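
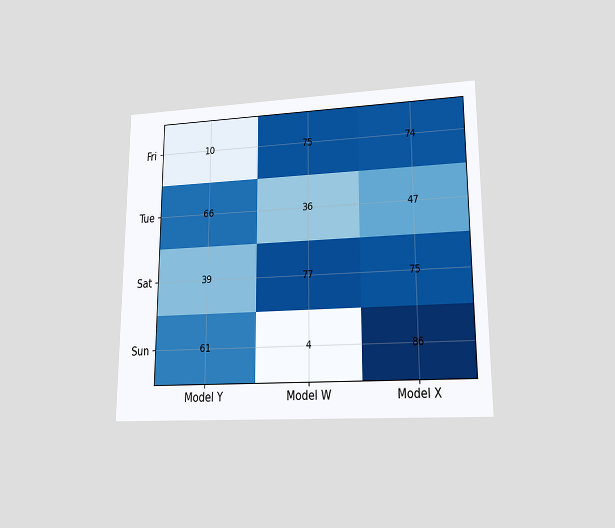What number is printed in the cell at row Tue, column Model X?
The chart is viewed at a slight angle. The (Tue, Model X) cell reads 47.

47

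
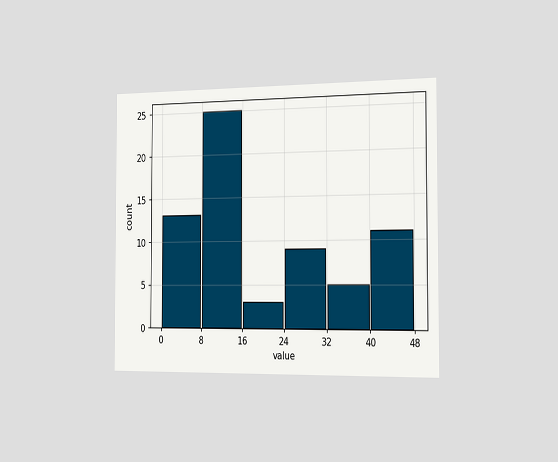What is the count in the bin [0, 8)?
13

The chart is viewed slightly from the right. The [0, 8) bin has height 13.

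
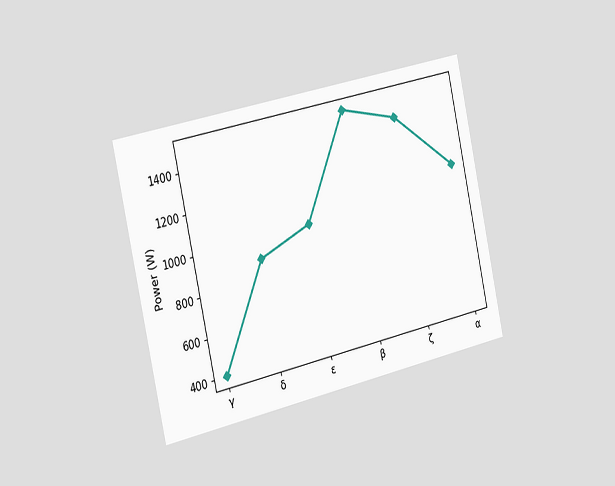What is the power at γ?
400W

The chart is tilted about 12° counter-clockwise and viewed slightly from the left. At γ, the line is at 400W.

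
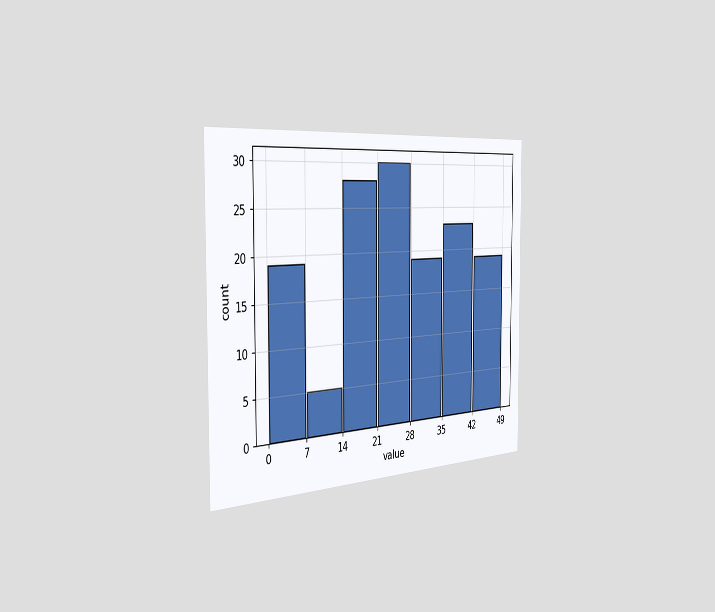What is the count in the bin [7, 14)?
The chart is viewed slightly from the left. The [7, 14) bin has height 5.

5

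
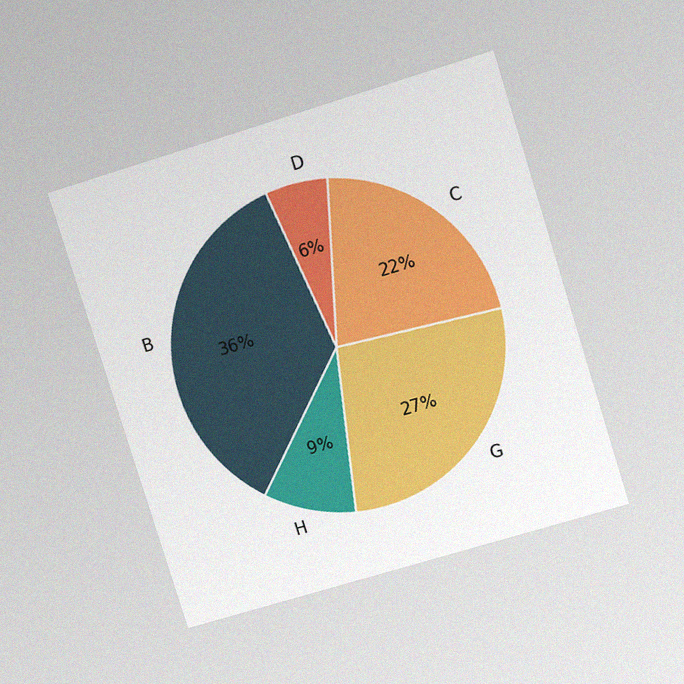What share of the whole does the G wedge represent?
27%

The chart is tilted about 17° counter-clockwise and viewed at a slight angle, with some photo noise. The G slice takes up 27% of the pie.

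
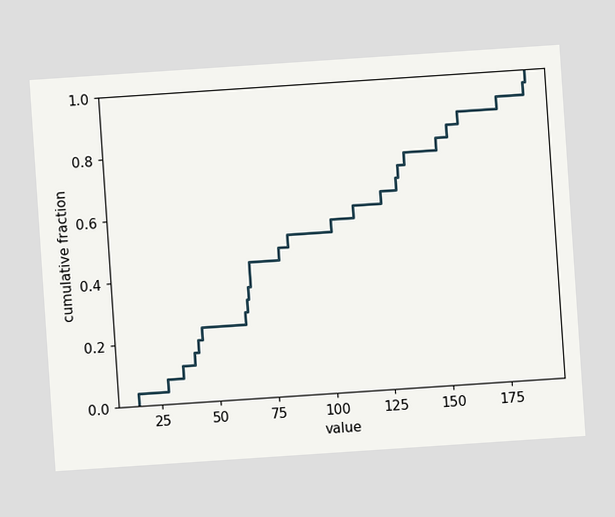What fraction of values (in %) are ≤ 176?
92%

The chart is tilted about 4° counter-clockwise. At x=176 the ECDF step is at 92%.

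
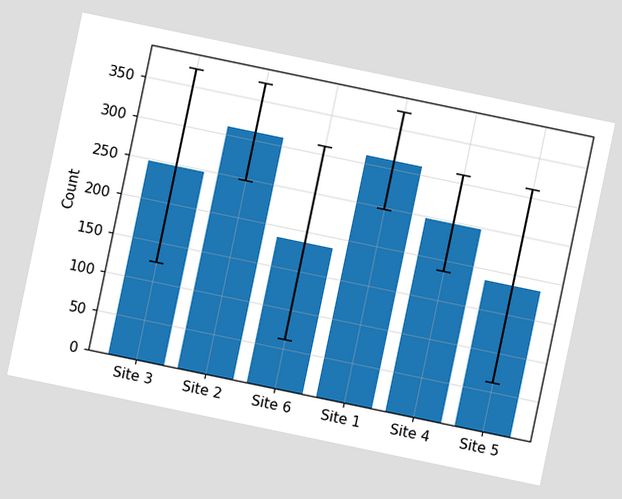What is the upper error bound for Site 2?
372

The chart is tilted about 12° clockwise. The Site 2 bar's upper whisker reaches 372.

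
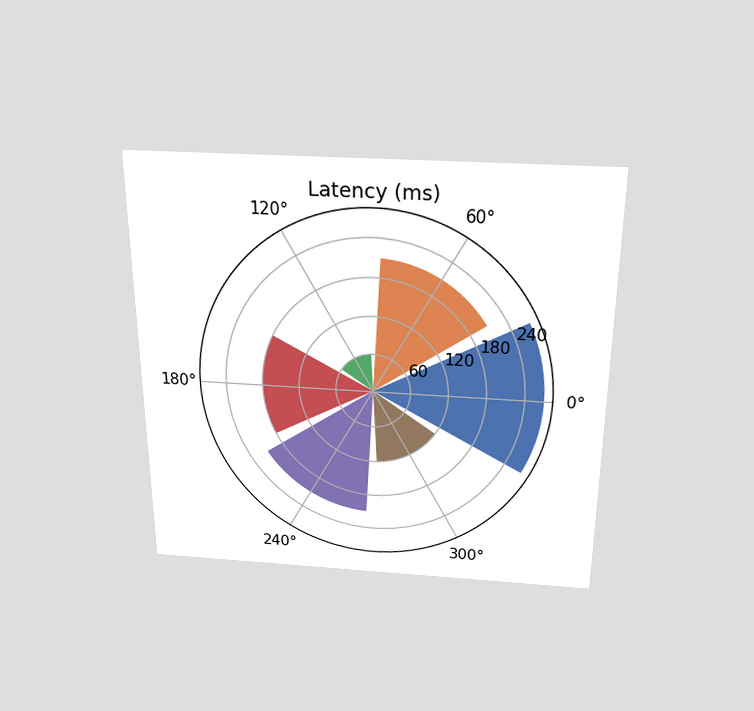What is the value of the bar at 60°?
210ms

The chart is viewed slightly from above. The bar at 60° reaches 210ms on the radial axis.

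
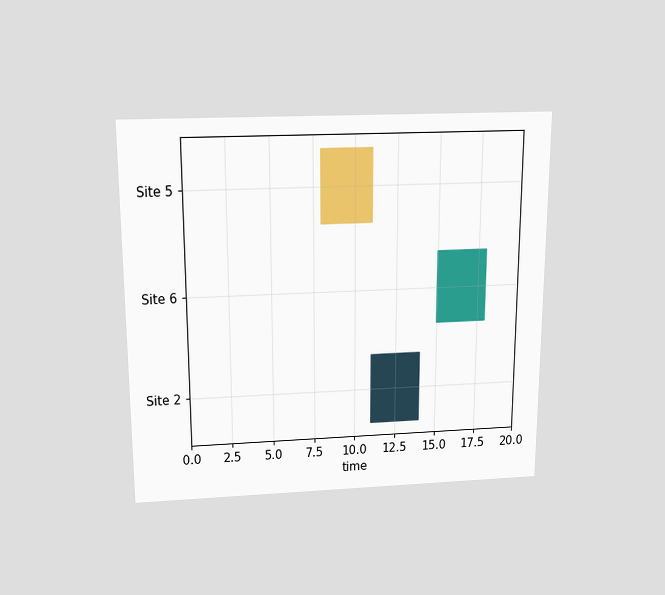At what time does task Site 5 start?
The chart is viewed slightly from above. The Site 5 bar begins at t=8.

8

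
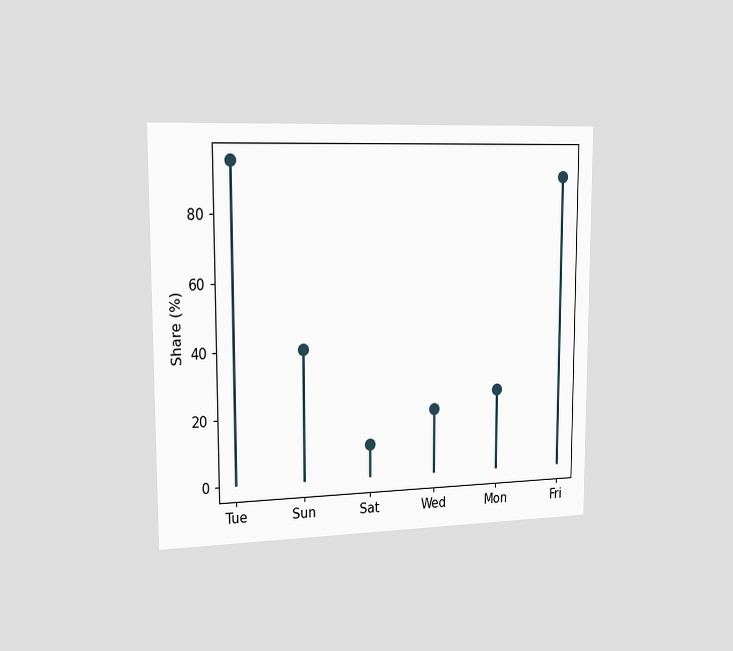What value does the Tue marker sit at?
95%

The chart is viewed slightly from the left. The Tue marker sits at 95%.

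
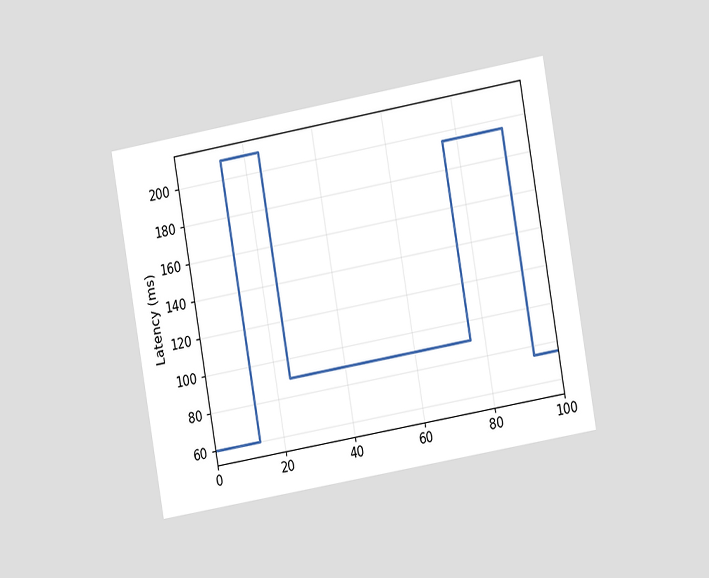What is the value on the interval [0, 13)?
60ms

The chart is tilted about 10° counter-clockwise and viewed at a slight angle. On [0, 13) the step sits at 60ms.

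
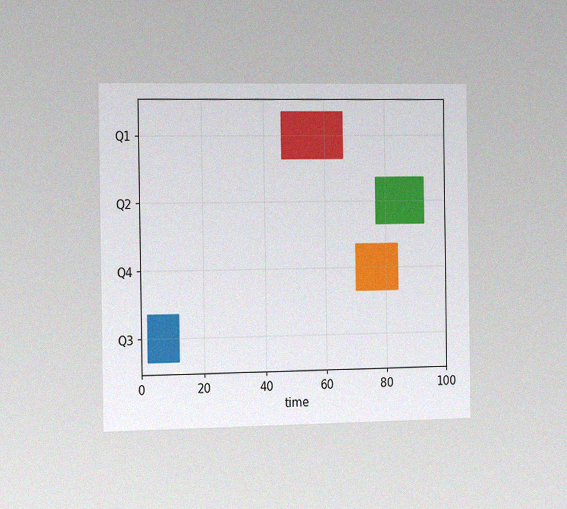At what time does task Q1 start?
The chart is viewed slightly from the left, with some photo noise. The Q1 bar begins at t=46.

46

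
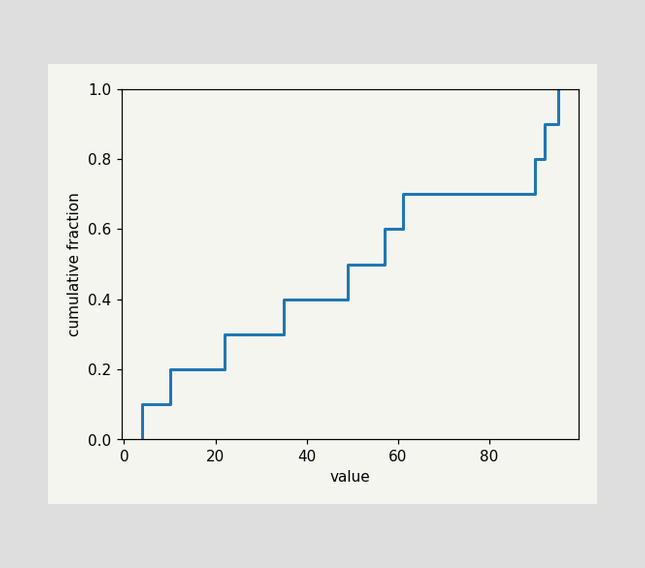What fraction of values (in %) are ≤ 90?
80%

At x=90 the ECDF step is at 80%.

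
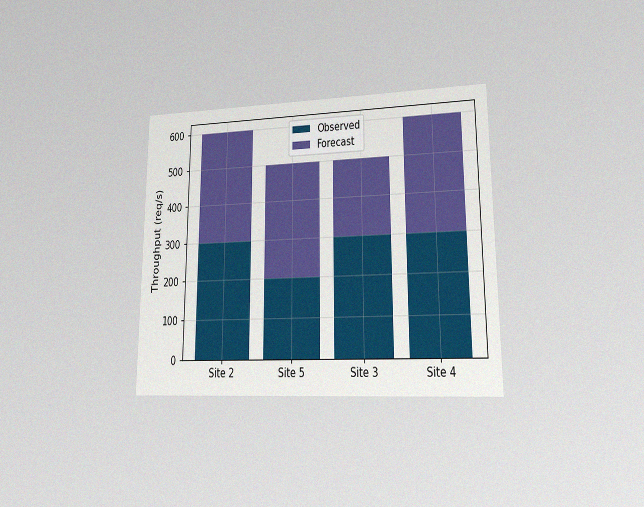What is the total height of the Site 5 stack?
500req/s

The chart is viewed at a slight angle, with some photo noise. The Site 5 stack's top reaches 500req/s on the y-axis.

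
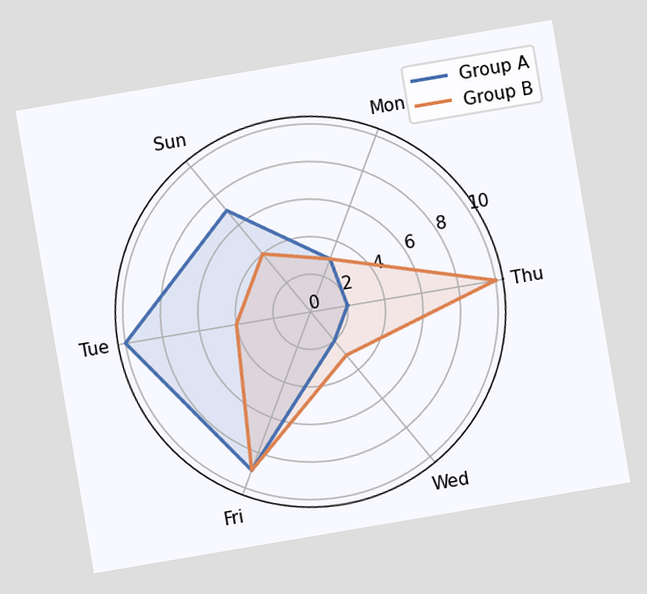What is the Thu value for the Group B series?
10

The chart is tilted about 10° counter-clockwise. On the Thu axis, Group B reaches 10.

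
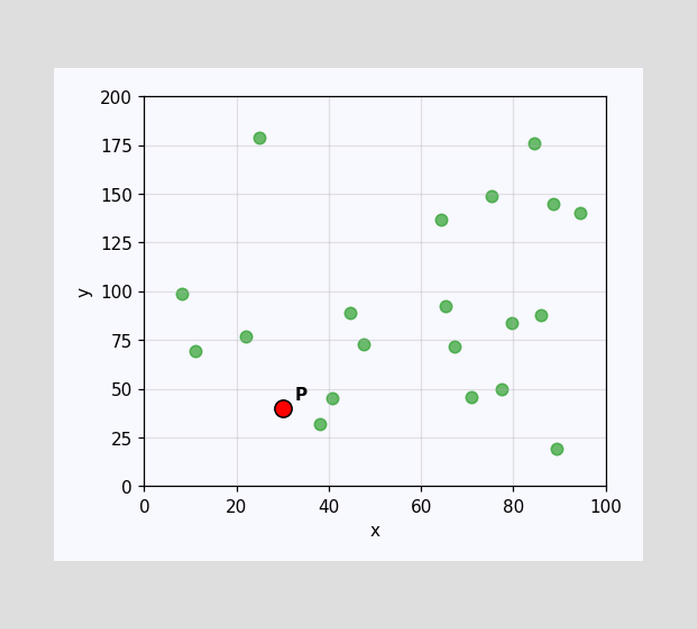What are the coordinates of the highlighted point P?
(30, 40)

Following the gridlines from P to each axis, P sits at (30, 40).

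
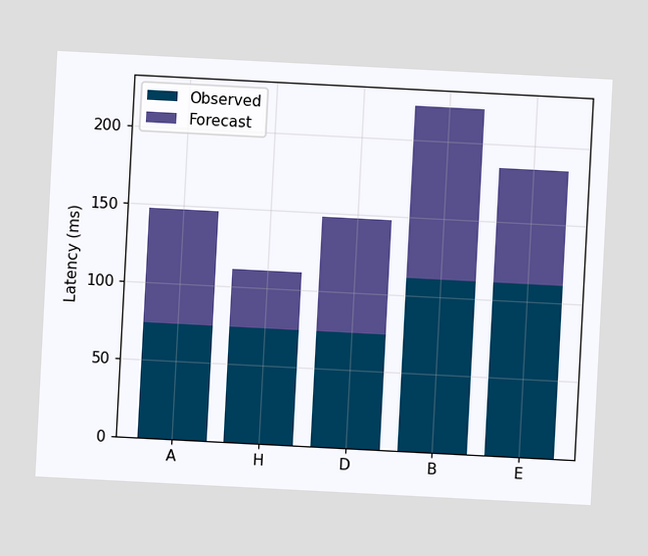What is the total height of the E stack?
185ms

The chart is tilted about 3° clockwise. The E stack's top reaches 185ms on the y-axis.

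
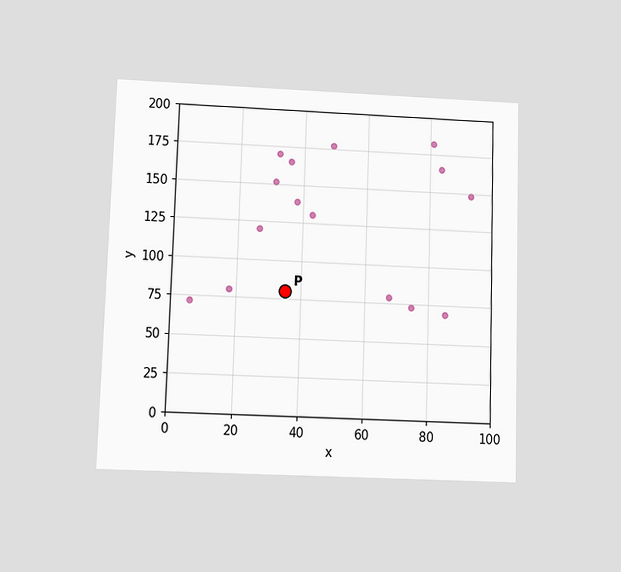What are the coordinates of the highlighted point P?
(35, 80)

The chart is viewed at a slight angle. Following the gridlines from P to each axis, P sits at (35, 80).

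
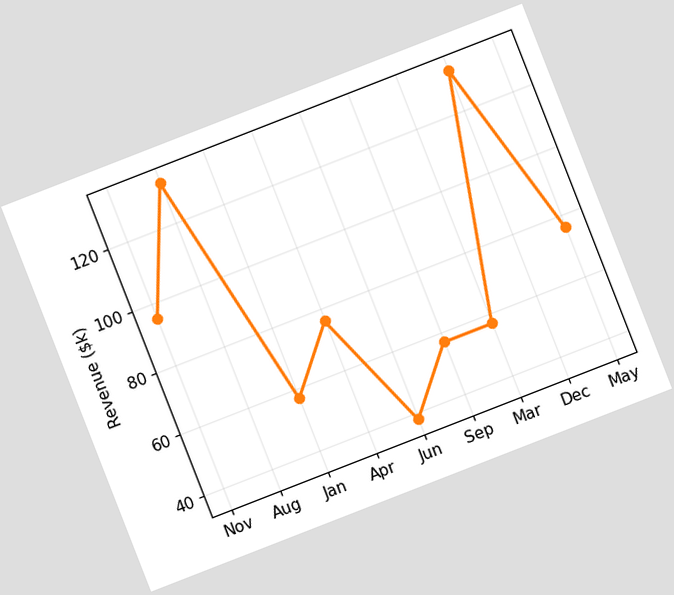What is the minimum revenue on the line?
$38k

The chart is tilted about 21° counter-clockwise. The lowest point is at Jun, and reading across to the y-axis gives $38k.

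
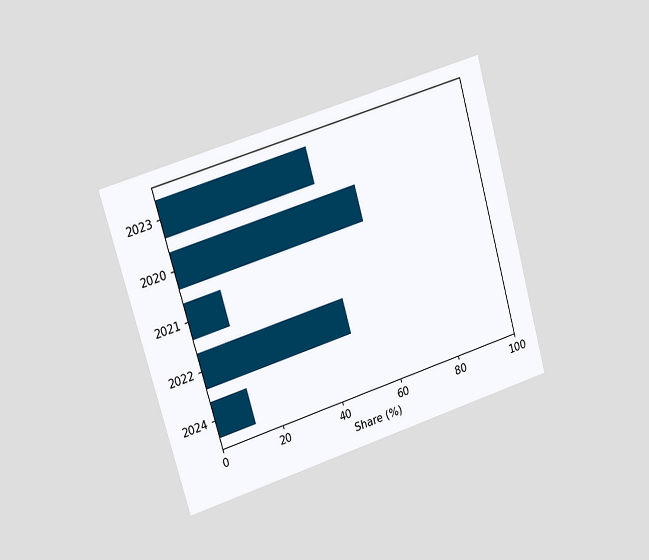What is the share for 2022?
The chart is tilted about 16° counter-clockwise and viewed slightly from the left. Reading along the chart's x-axis, the 2022 bar reaches 48%.

48%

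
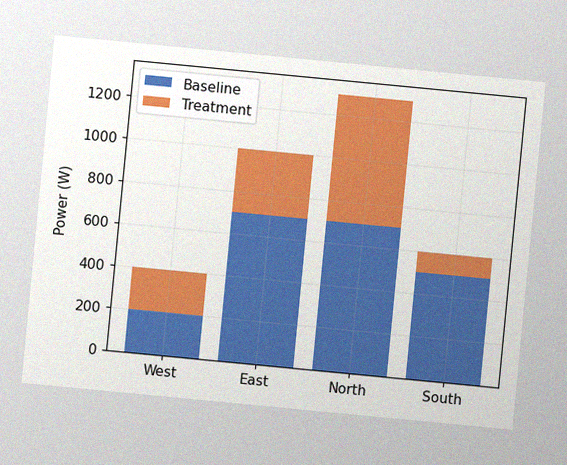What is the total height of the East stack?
The chart is tilted about 5° clockwise, with some photo noise. The East stack's top reaches 1000W on the y-axis.

1000W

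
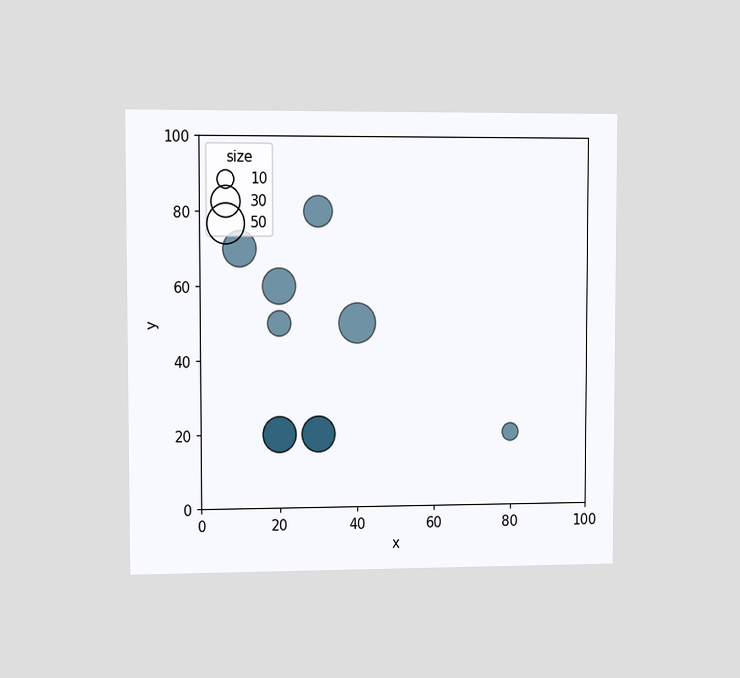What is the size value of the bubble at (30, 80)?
30

The chart is viewed slightly from the left. Matching the bubble at (30, 80) against the size legend gives 30.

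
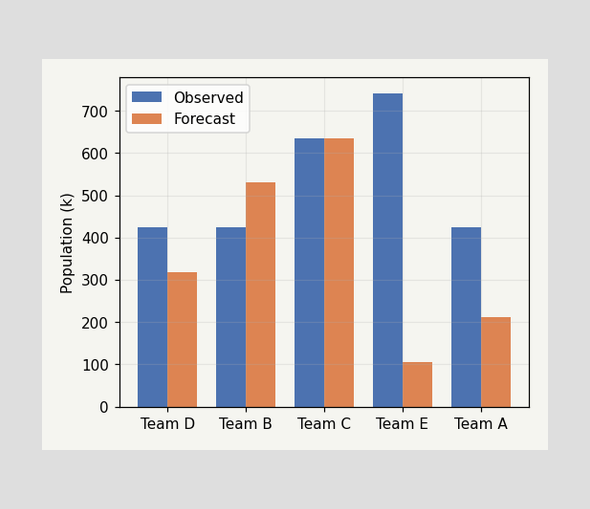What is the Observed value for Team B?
424k

The Observed bar at Team B reaches 424k on the y-axis.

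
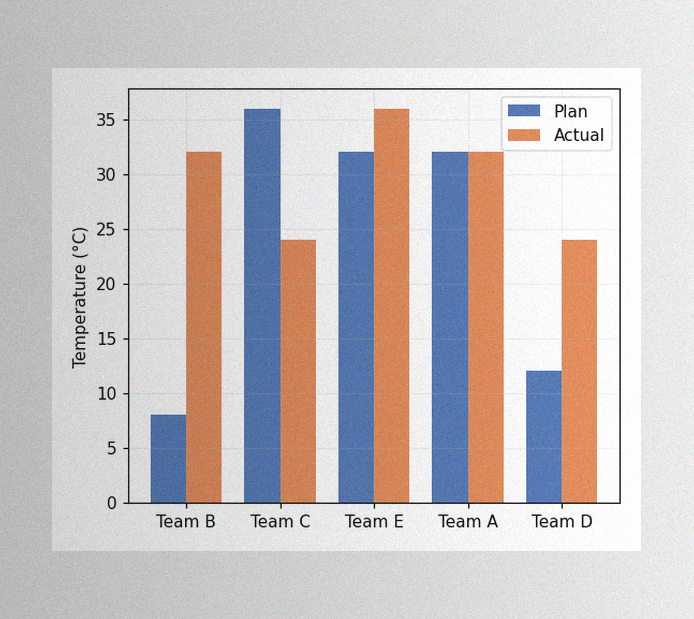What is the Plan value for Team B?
The image has some photo noise and uneven lighting. The Plan bar at Team B reaches 8°C on the y-axis.

8°C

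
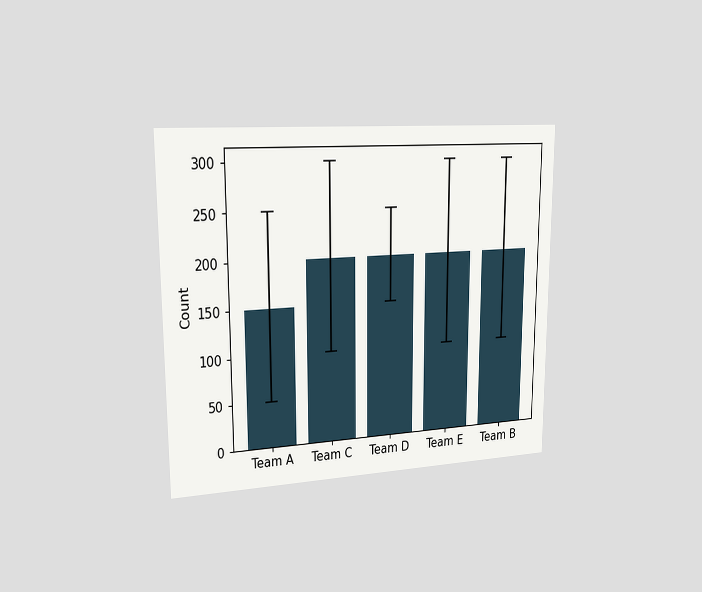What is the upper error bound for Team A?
250

The chart is viewed slightly from the left. The Team A bar's upper whisker reaches 250.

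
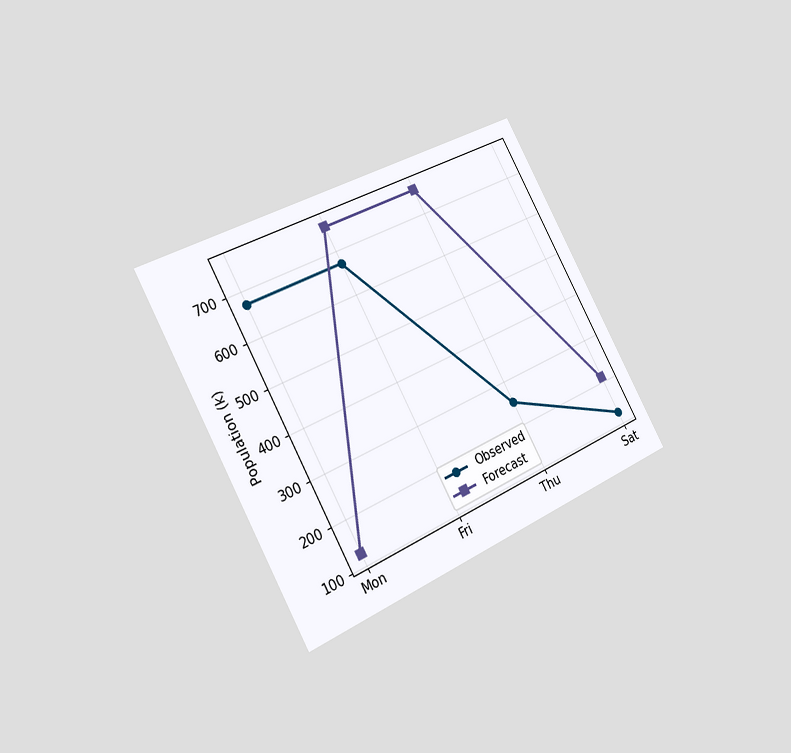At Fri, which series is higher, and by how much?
The chart is tilted about 29° counter-clockwise and viewed slightly from the left. At Fri, Forecast sits above the other line by 84k.

Forecast, by 84k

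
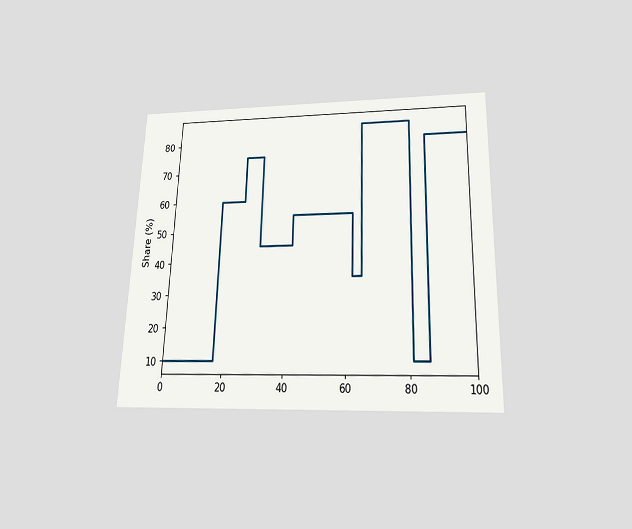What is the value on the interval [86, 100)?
80%

The chart is viewed slightly from below. On [86, 100) the step sits at 80%.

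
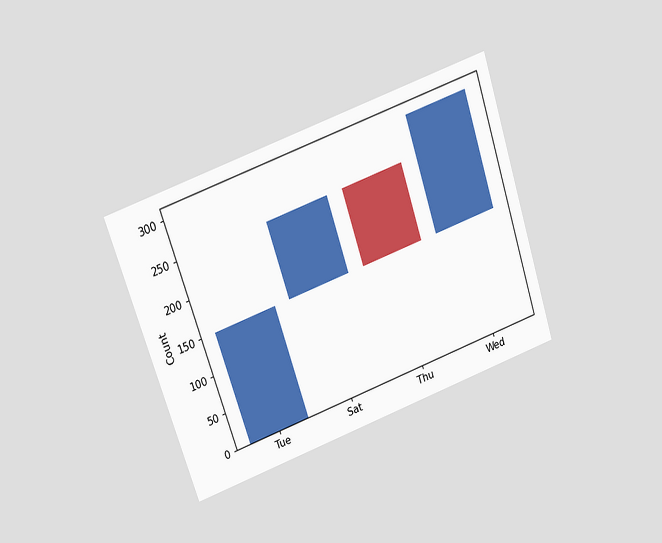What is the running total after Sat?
The chart is tilted about 19° counter-clockwise and viewed slightly from above. After Sat the running total reaches 250.

250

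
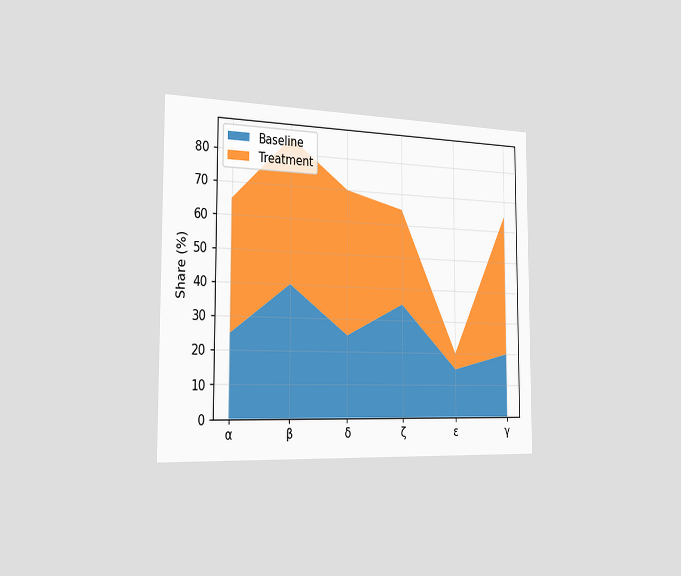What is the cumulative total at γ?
65%

The chart is viewed slightly from the left. The stacked total at γ reaches 65%.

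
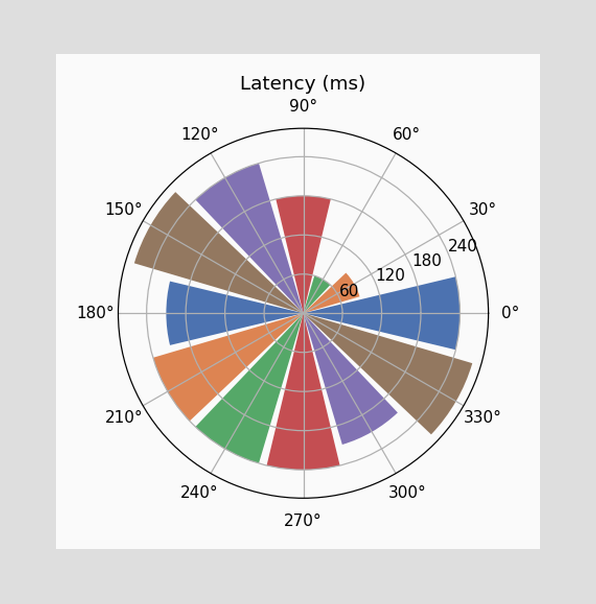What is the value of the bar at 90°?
The bar at 90° reaches 180ms on the radial axis.

180ms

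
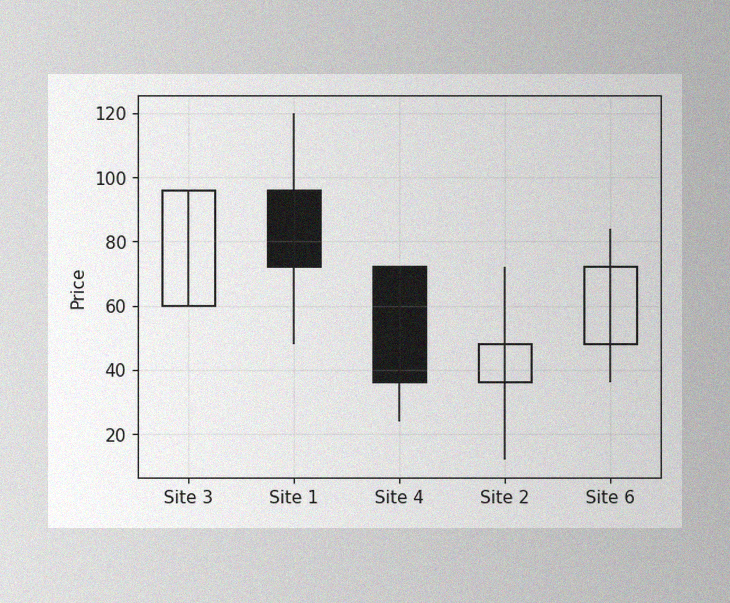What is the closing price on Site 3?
The image has some photo noise and uneven lighting. The Site 3 candle closes at 96.

96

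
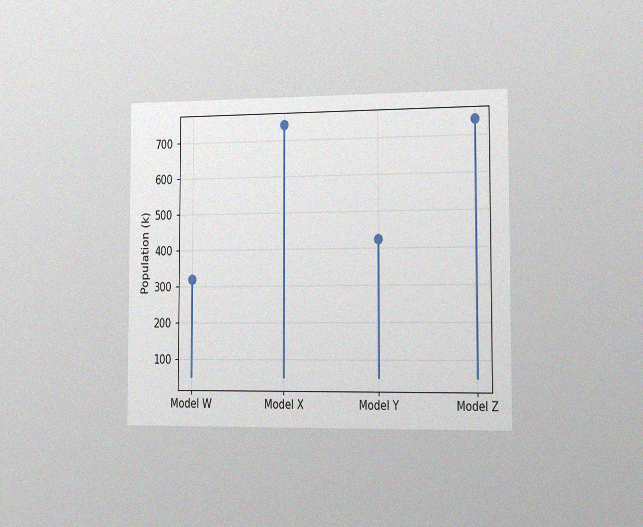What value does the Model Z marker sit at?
742k

The chart is viewed slightly from the right, with some photo noise. The Model Z marker sits at 742k.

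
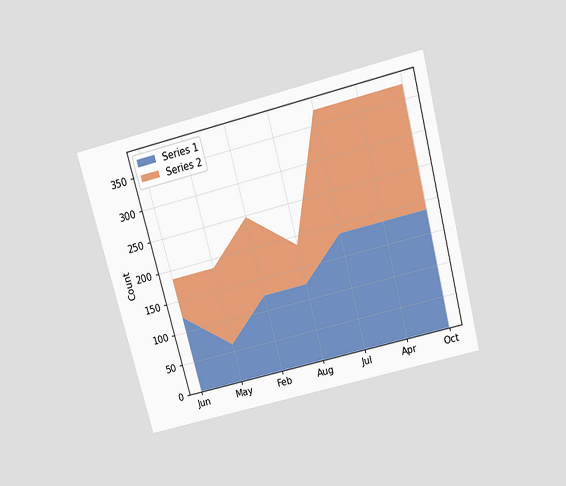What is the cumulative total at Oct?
The chart is tilted about 15° counter-clockwise and viewed slightly from above. The stacked total at Oct reaches 372.

372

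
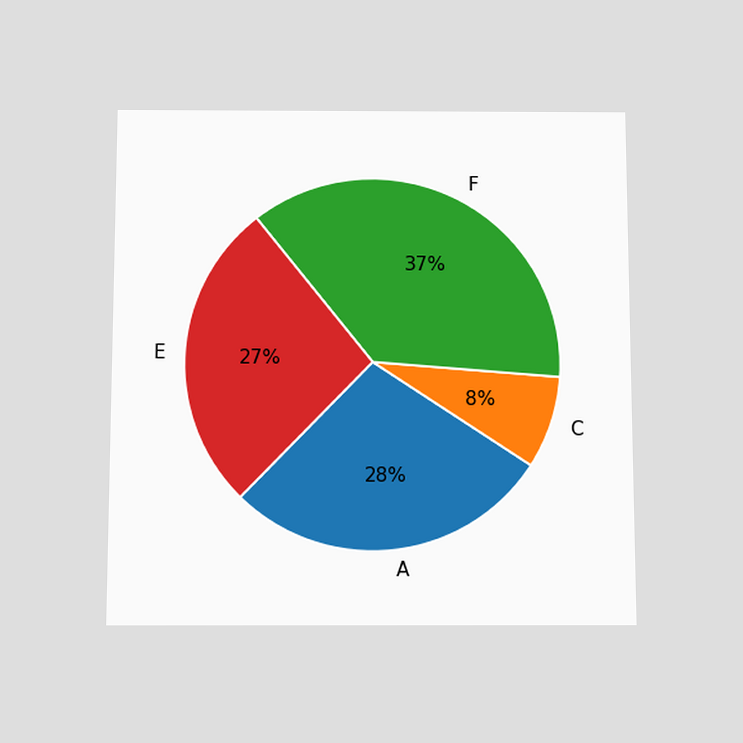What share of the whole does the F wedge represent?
The chart is viewed slightly from below. The F slice takes up 37% of the pie.

37%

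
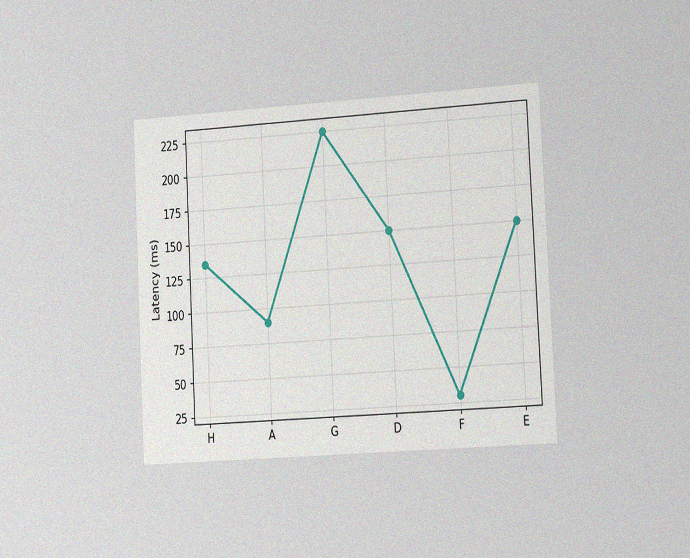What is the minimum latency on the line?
The chart is tilted about 3° counter-clockwise and viewed slightly from the right, with some photo noise. The lowest point is at F, and reading across to the y-axis gives 30ms.

30ms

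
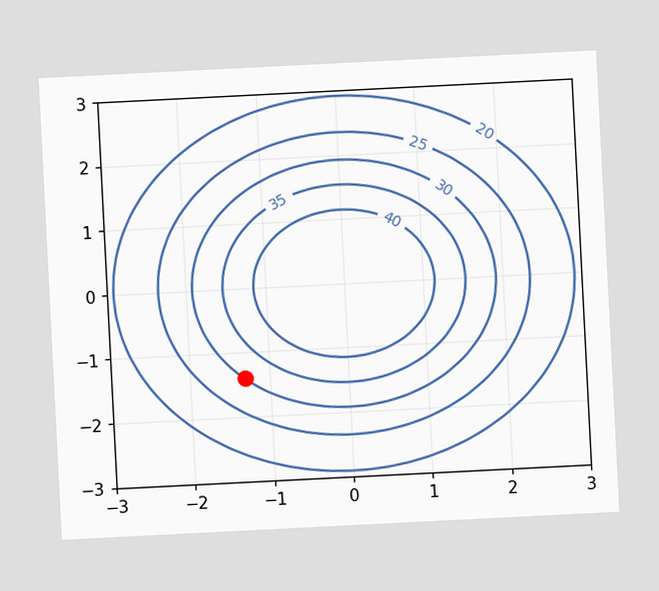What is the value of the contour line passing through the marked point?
30

The chart is tilted about 3° counter-clockwise. The marked point sits on the contour labelled 30.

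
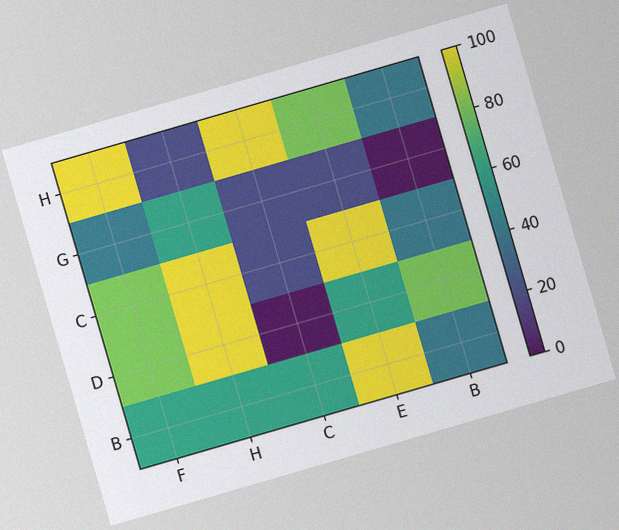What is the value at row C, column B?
The chart is tilted about 16° counter-clockwise, with some photo noise. Matching cell (C, B) against the colorbar gives 40.

40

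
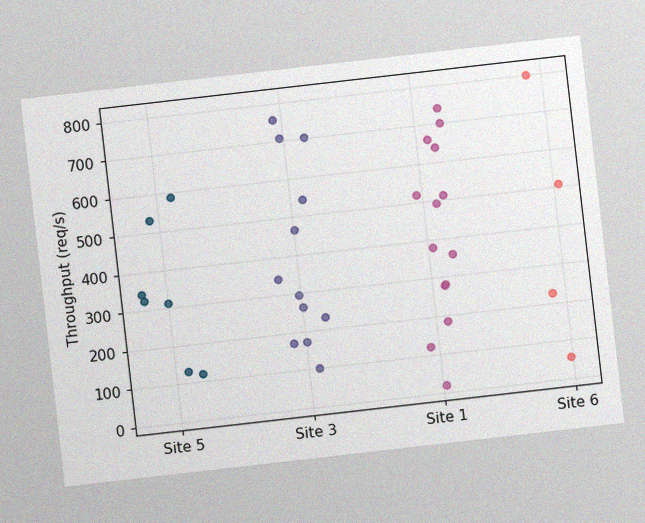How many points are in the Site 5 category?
7

The chart is tilted about 7° counter-clockwise, with some photo noise. Counting the markers in the Site 5 column gives 7.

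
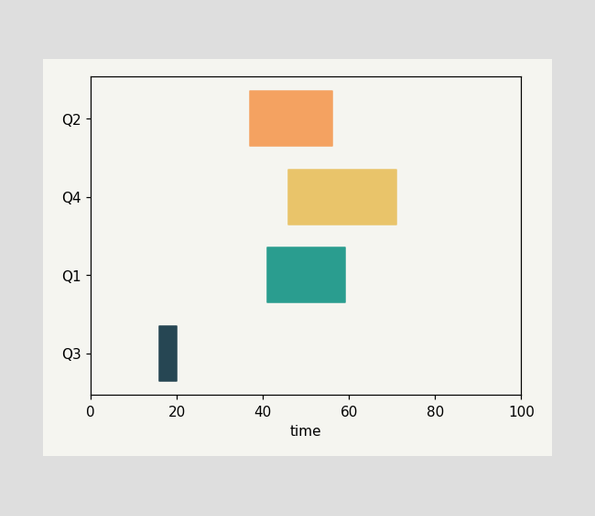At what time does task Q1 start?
The Q1 bar begins at t=41.

41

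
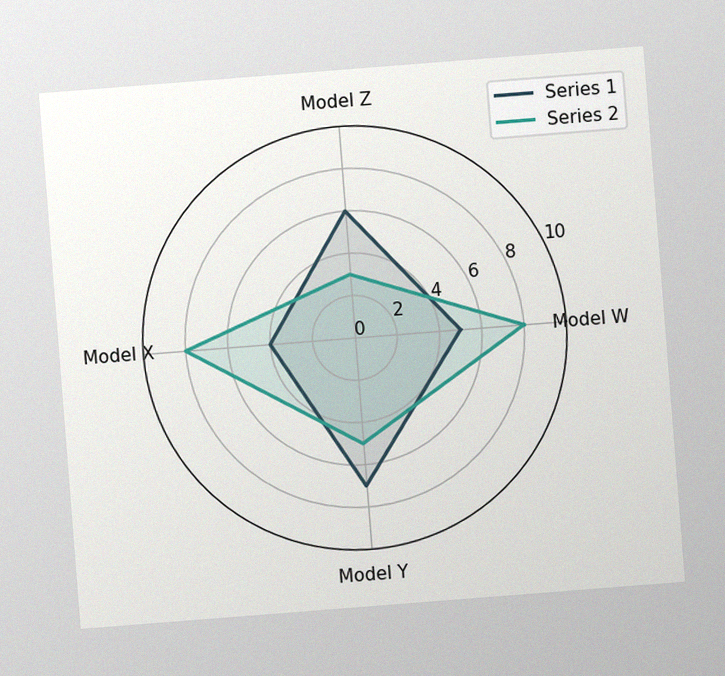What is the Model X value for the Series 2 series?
8

The chart is tilted about 4° counter-clockwise, with some photo noise. On the Model X axis, Series 2 reaches 8.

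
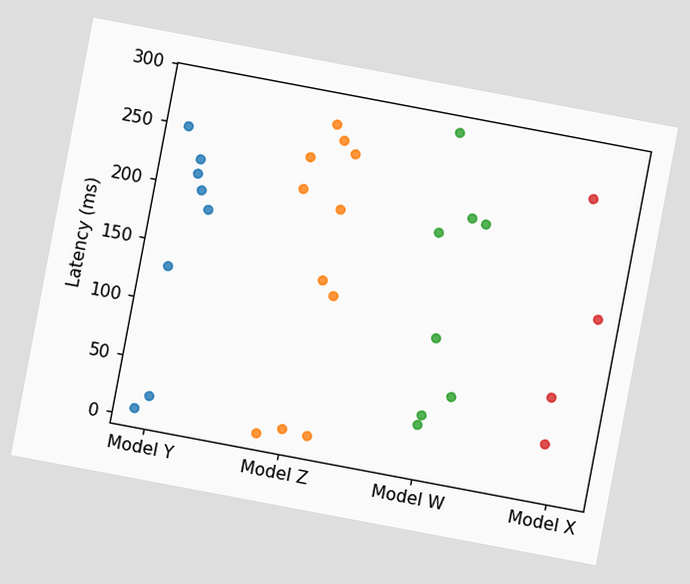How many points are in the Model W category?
8

The chart is tilted about 11° clockwise. Counting the markers in the Model W column gives 8.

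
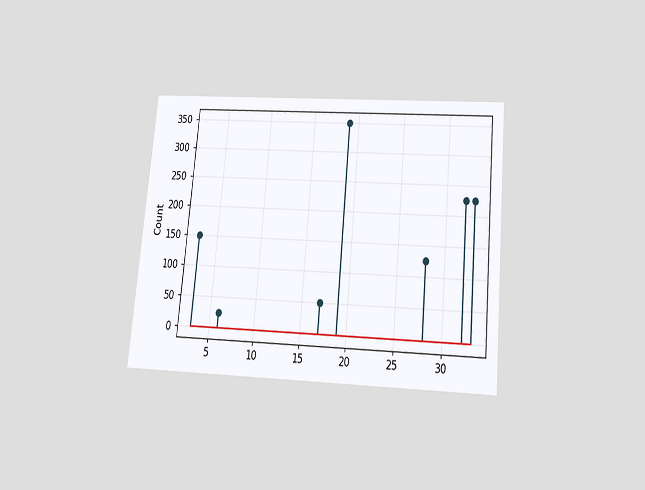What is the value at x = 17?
50

The chart is tilted about 5° clockwise and viewed slightly from below. The stem at x=17 reaches 50.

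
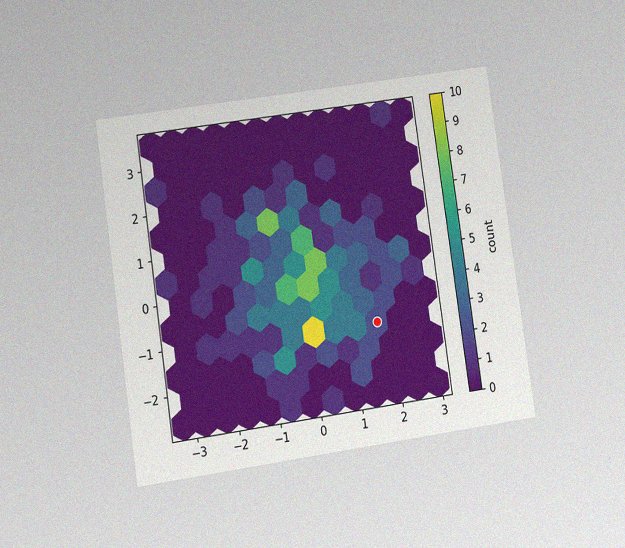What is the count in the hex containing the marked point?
2

The chart is tilted about 8° counter-clockwise and viewed at a slight angle, with some photo noise. The marked hex reads 2 on the colorbar.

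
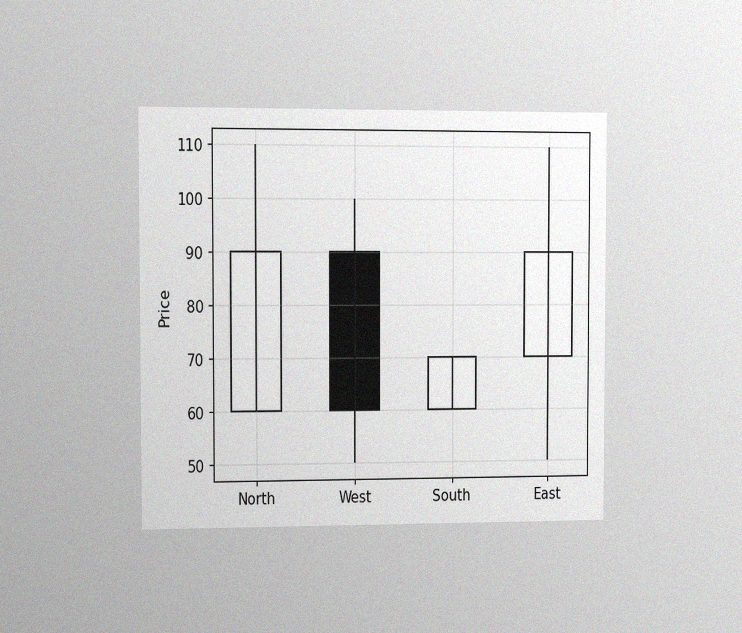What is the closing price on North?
90

The chart is viewed slightly from the left, with some photo noise. The North candle closes at 90.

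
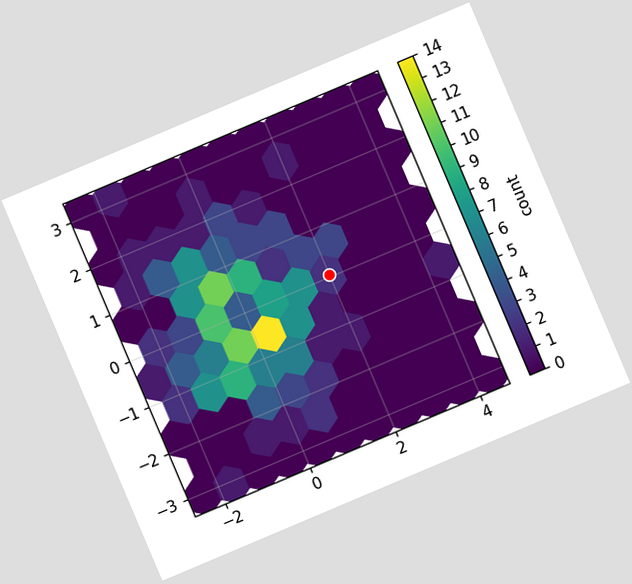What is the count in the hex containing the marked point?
The chart is tilted about 23° counter-clockwise. The marked hex reads 2 on the colorbar.

2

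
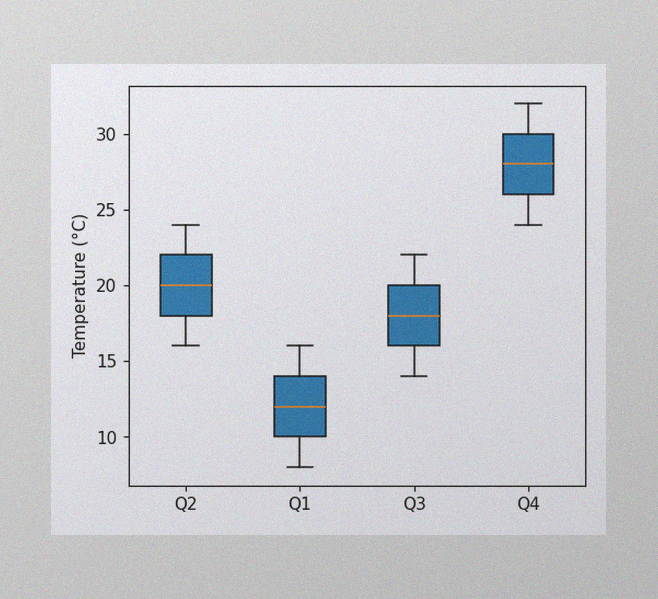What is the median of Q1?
The image has some photo noise and uneven lighting. The median line in the Q1 box sits at 12°C.

12°C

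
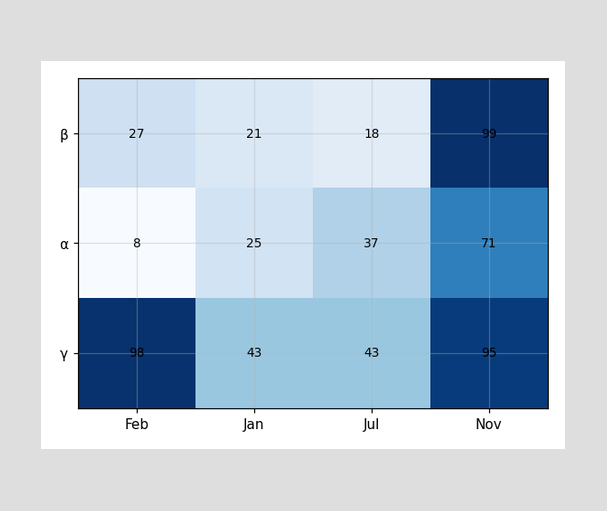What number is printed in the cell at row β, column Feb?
The (β, Feb) cell reads 27.

27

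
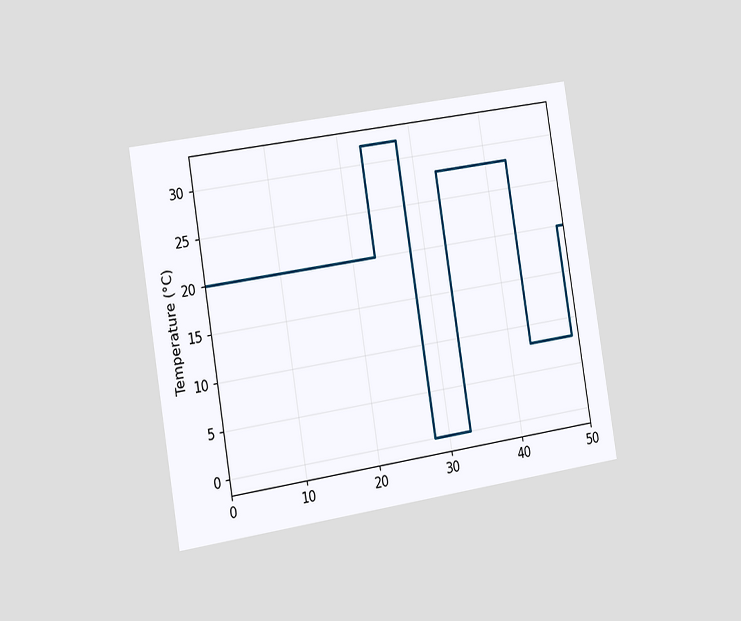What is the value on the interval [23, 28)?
The chart is tilted about 9° counter-clockwise and viewed slightly from the left. On [23, 28) the step sits at 32°C.

32°C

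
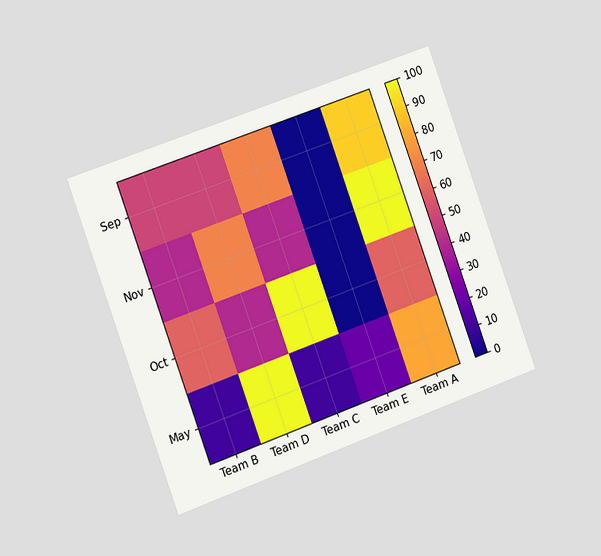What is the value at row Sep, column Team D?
50

The chart is tilted about 20° counter-clockwise and viewed slightly from the left. Matching cell (Sep, Team D) against the colorbar gives 50.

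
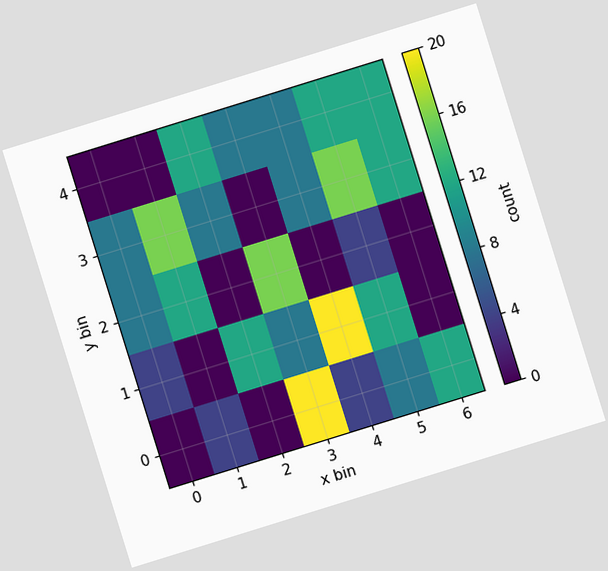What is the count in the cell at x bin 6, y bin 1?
The chart is tilted about 17° counter-clockwise. Matching the cell (6, 1) against the colorbar gives 0.

0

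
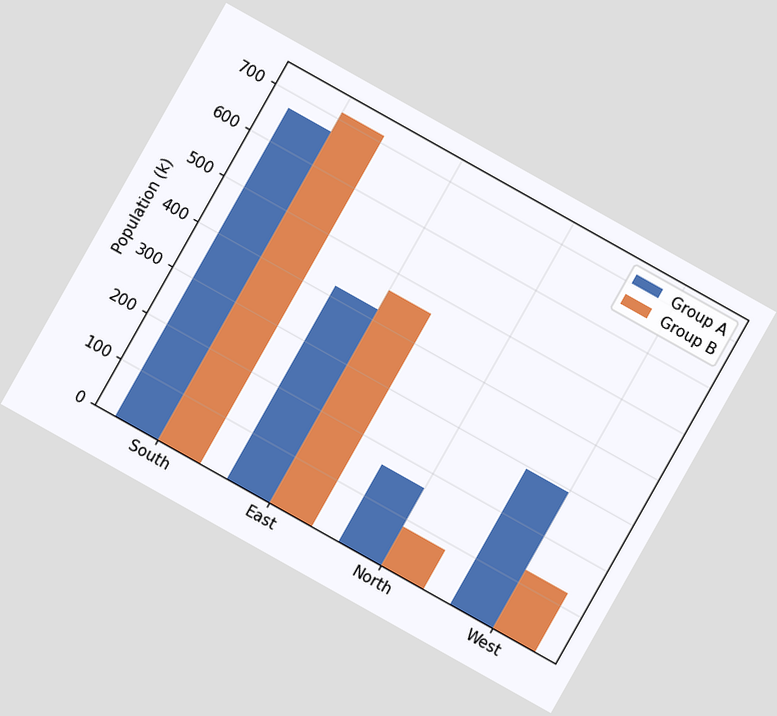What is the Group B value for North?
84k

The chart is tilted about 29° clockwise. The Group B bar at North reaches 84k on the y-axis.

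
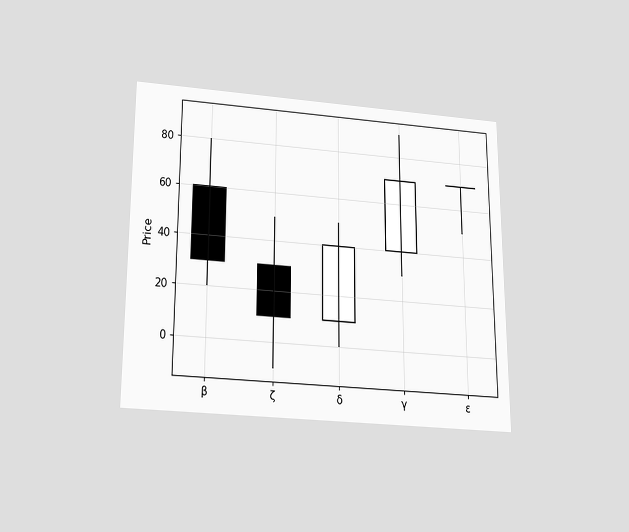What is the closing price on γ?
The chart is viewed slightly from below. The γ candle closes at 70.

70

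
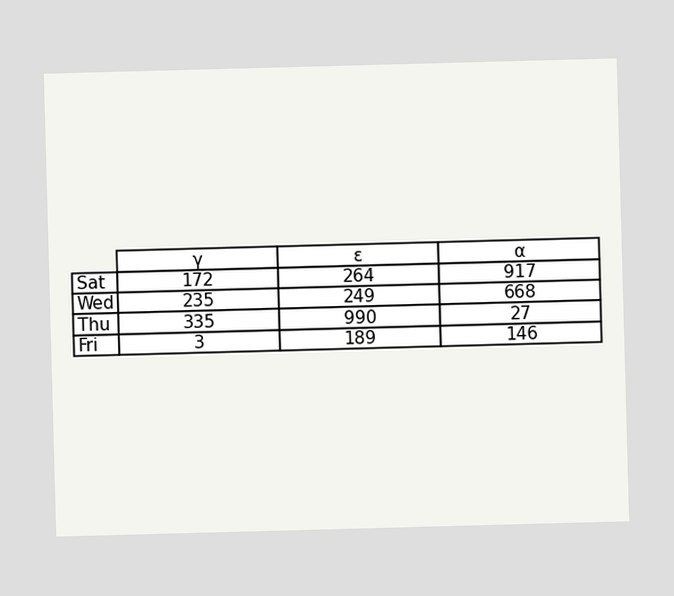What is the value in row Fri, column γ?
The (Fri, γ) cell reads 3.

3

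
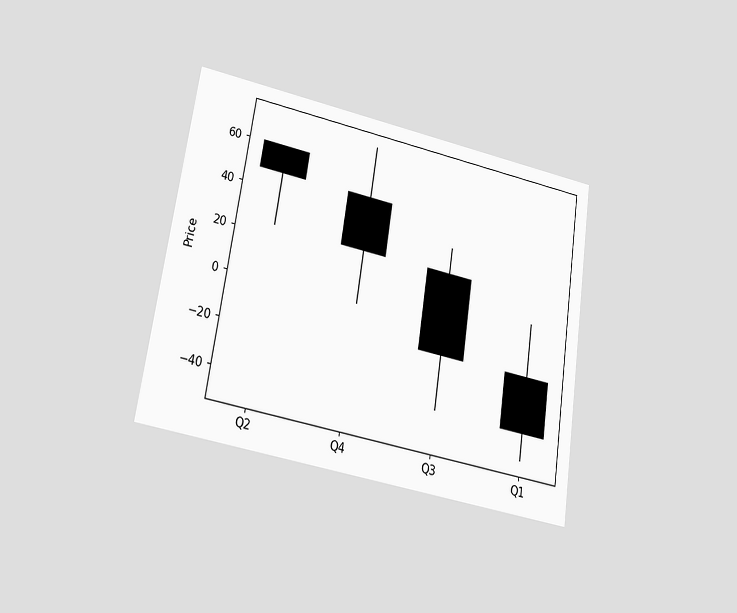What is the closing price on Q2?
The chart is tilted about 9° clockwise and viewed slightly from below. The Q2 candle closes at 48.

48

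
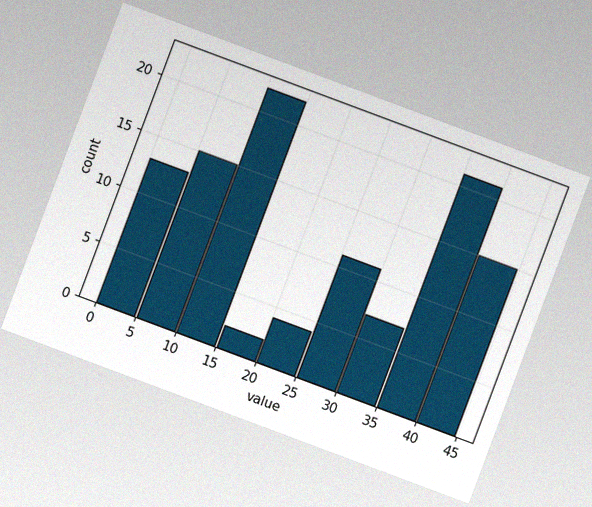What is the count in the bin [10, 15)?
The chart is tilted about 21° clockwise, with some photo noise. The [10, 15) bin has height 22.

22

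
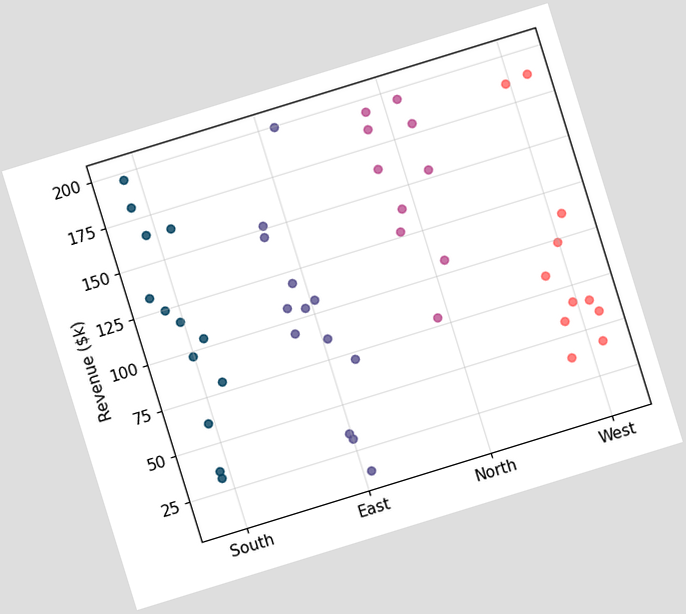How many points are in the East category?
13

The chart is tilted about 17° counter-clockwise. Counting the markers in the East column gives 13.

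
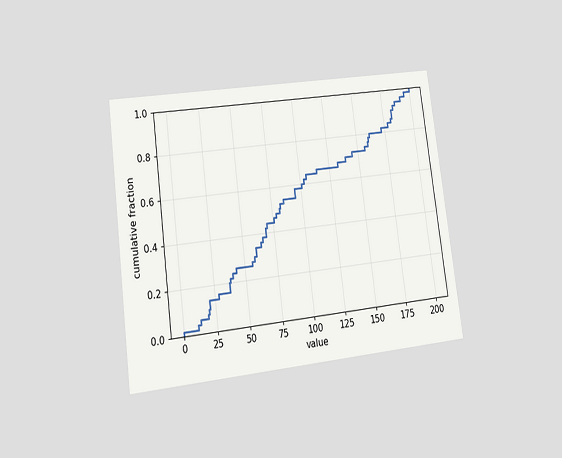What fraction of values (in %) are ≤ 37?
20%

The chart is tilted about 7° counter-clockwise and viewed at a slight angle. At x=37 the ECDF step is at 20%.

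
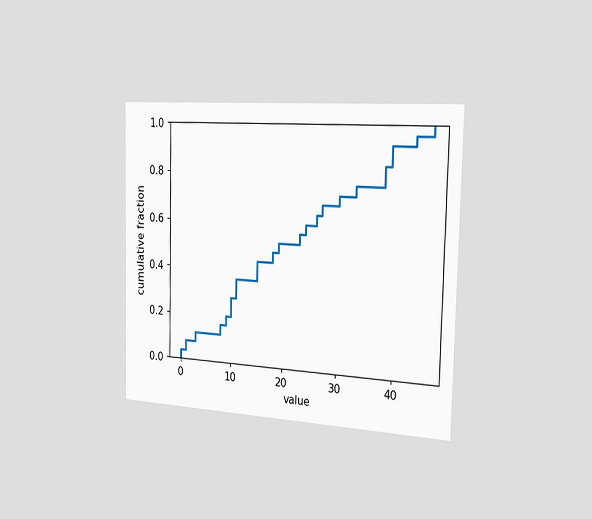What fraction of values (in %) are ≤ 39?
The chart is viewed slightly from the right. At x=39 the ECDF step is at 92%.

92%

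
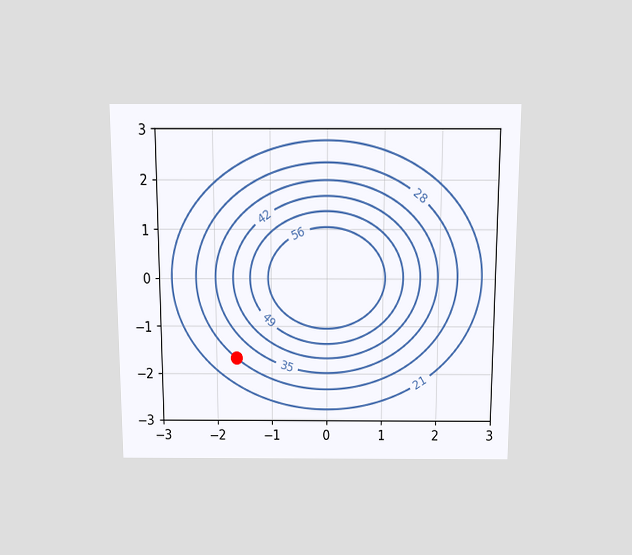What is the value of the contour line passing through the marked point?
The chart is viewed slightly from above. The marked point sits on the contour labelled 28.

28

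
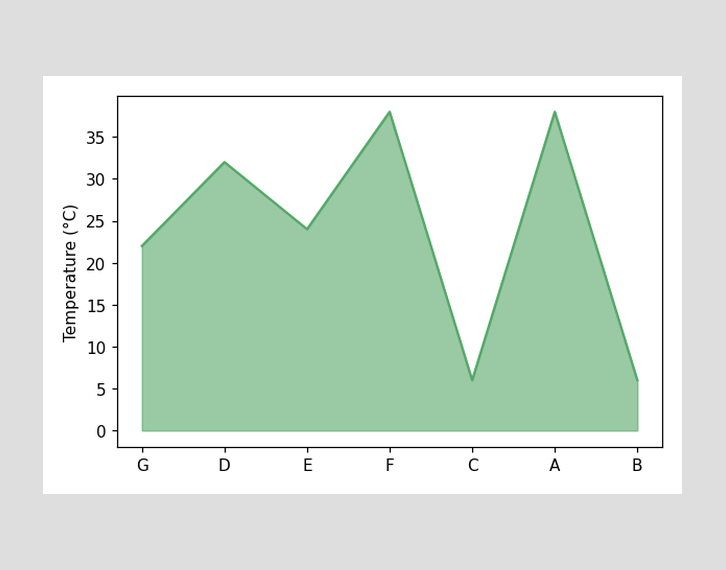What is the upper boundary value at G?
22°C

At G the upper boundary is at 22°C.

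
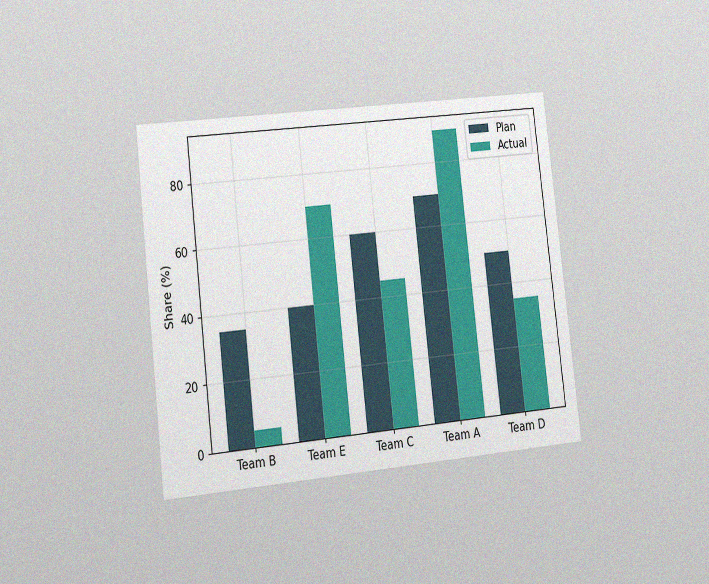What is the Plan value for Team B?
35%

The chart is tilted about 7° counter-clockwise and viewed slightly from the left, with some photo noise. The Plan bar at Team B reaches 35% on the y-axis.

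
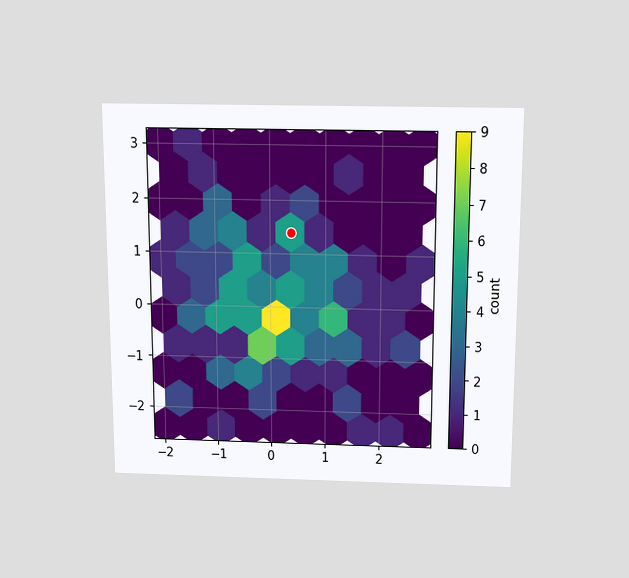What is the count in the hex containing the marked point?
5

The chart is viewed slightly from above. The marked hex reads 5 on the colorbar.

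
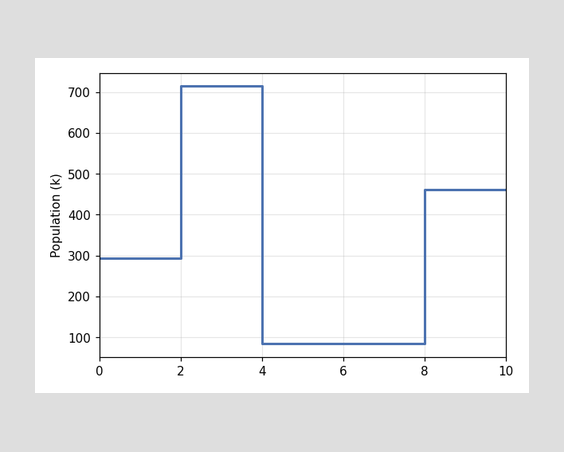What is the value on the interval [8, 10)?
462k

On [8, 10) the step sits at 462k.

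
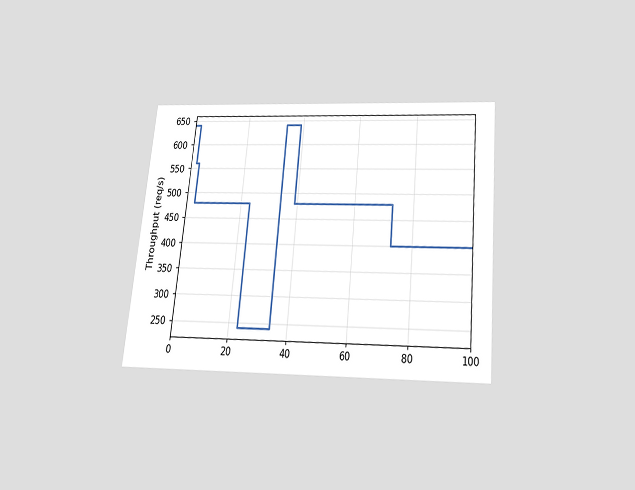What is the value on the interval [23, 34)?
The chart is tilted about 5° clockwise and viewed slightly from below. On [23, 34) the step sits at 240req/s.

240req/s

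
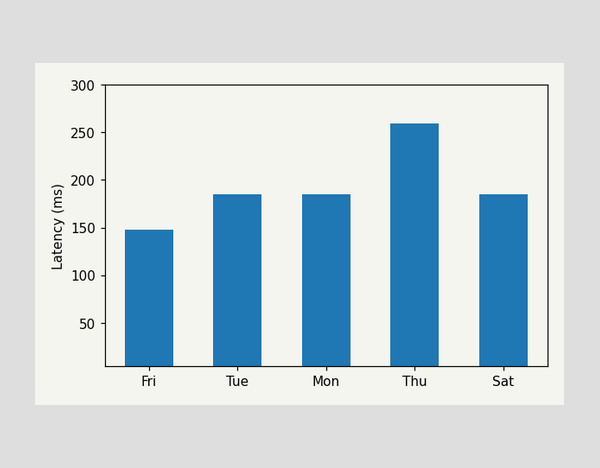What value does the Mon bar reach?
Reading along the chart's y-axis, the Mon bar reaches 185ms.

185ms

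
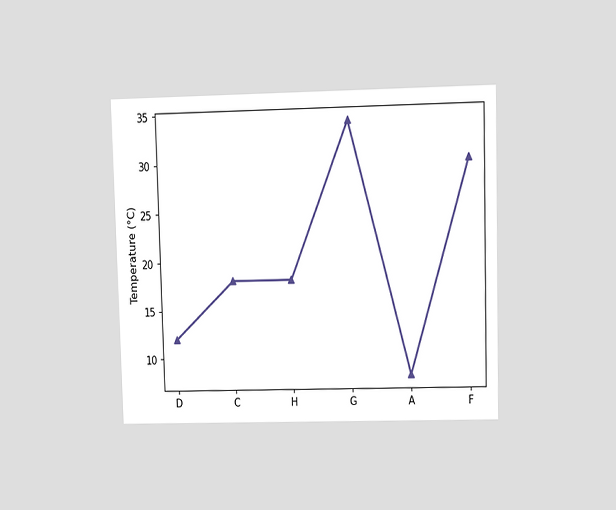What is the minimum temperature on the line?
The chart is viewed at a slight angle. The lowest point is at A, and reading across to the y-axis gives 8°C.

8°C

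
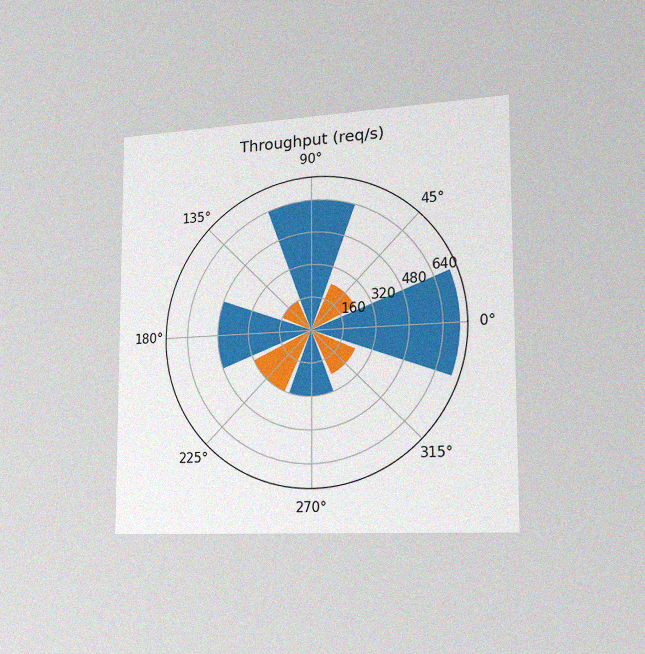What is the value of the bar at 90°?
The chart is viewed slightly from the right, with some photo noise. The bar at 90° reaches 640req/s on the radial axis.

640req/s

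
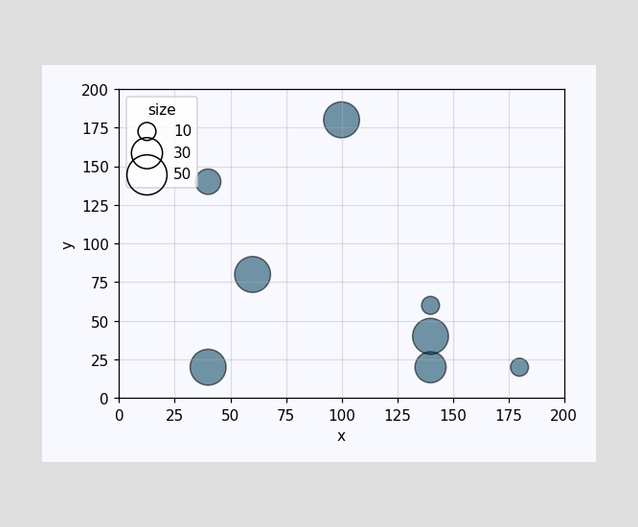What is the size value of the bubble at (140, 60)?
10

Matching the bubble at (140, 60) against the size legend gives 10.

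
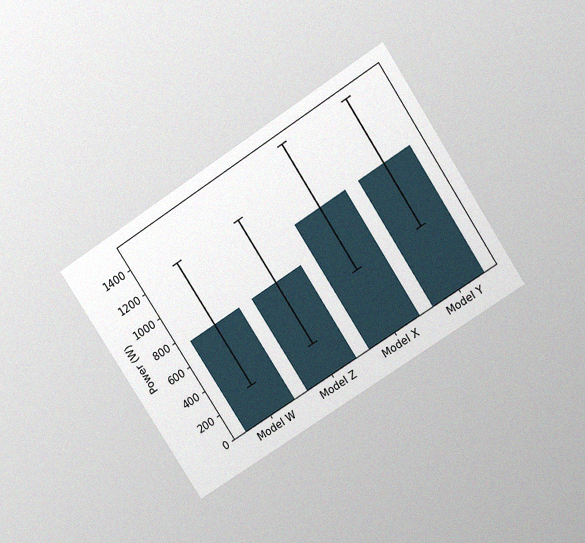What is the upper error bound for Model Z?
The chart is tilted about 33° counter-clockwise and viewed slightly from above, with some photo noise. The Model Z bar's upper whisker reaches 1250W.

1250W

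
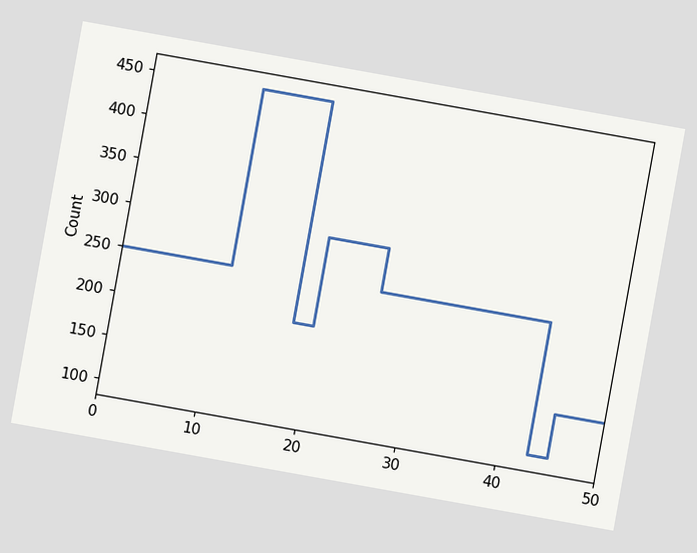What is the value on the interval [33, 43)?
250

The chart is tilted about 10° clockwise. On [33, 43) the step sits at 250.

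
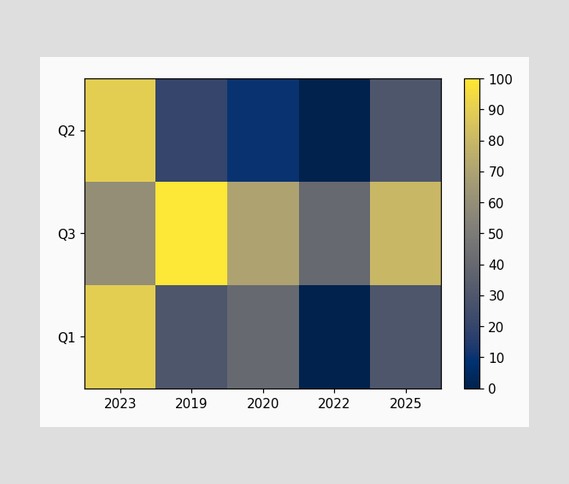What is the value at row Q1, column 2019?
30

Matching cell (Q1, 2019) against the colorbar gives 30.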